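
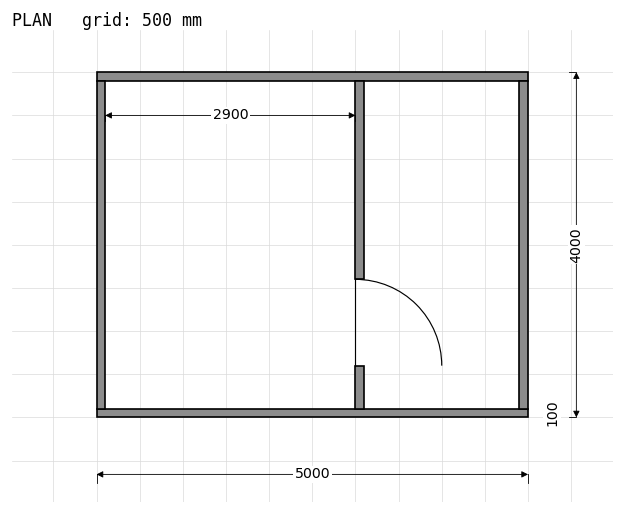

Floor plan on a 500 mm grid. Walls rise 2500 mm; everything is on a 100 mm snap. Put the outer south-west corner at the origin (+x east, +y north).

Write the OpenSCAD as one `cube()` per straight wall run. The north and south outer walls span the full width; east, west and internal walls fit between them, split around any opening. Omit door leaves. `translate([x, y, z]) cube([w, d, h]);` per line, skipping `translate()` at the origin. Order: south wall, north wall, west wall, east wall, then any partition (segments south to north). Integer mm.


cube([5000, 100, 2500]);
translate([0, 3900, 0]) cube([5000, 100, 2500]);
translate([0, 100, 0]) cube([100, 3800, 2500]);
translate([4900, 100, 0]) cube([100, 3800, 2500]);
translate([3000, 100, 0]) cube([100, 500, 2500]);
translate([3000, 1600, 0]) cube([100, 2300, 2500]);


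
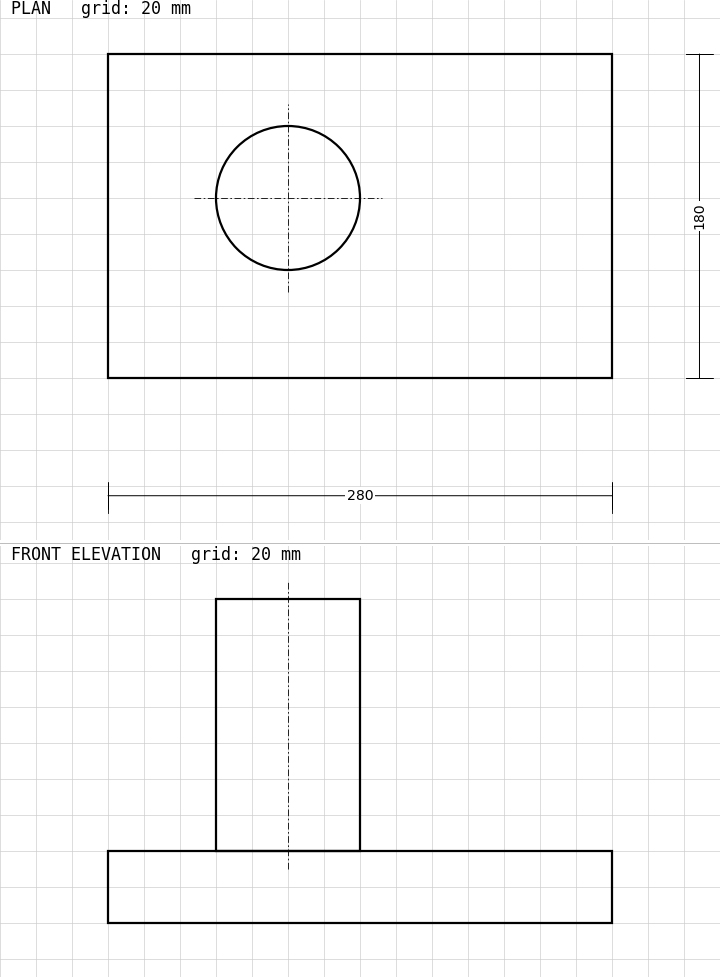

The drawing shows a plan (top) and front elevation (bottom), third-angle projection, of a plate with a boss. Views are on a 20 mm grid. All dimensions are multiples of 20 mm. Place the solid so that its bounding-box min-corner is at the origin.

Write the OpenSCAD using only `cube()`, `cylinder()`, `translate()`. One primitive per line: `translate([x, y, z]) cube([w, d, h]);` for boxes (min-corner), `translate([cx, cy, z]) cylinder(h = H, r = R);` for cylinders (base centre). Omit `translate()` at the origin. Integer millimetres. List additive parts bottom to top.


cube([280, 180, 40]);
translate([100, 100, 40]) cylinder(h = 140, r = 40);


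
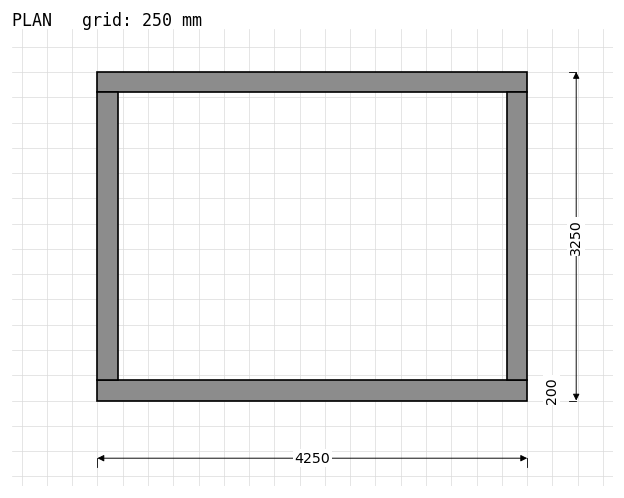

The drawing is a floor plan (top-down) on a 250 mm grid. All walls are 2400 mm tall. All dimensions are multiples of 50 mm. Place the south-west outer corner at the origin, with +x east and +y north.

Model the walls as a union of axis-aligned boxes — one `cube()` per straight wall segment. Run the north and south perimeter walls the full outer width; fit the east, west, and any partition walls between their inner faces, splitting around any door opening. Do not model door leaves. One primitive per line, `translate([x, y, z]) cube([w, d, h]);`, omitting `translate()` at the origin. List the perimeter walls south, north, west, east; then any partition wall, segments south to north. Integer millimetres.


cube([4250, 200, 2400]);
translate([0, 3050, 0]) cube([4250, 200, 2400]);
translate([0, 200, 0]) cube([200, 2850, 2400]);
translate([4050, 200, 0]) cube([200, 2850, 2400]);


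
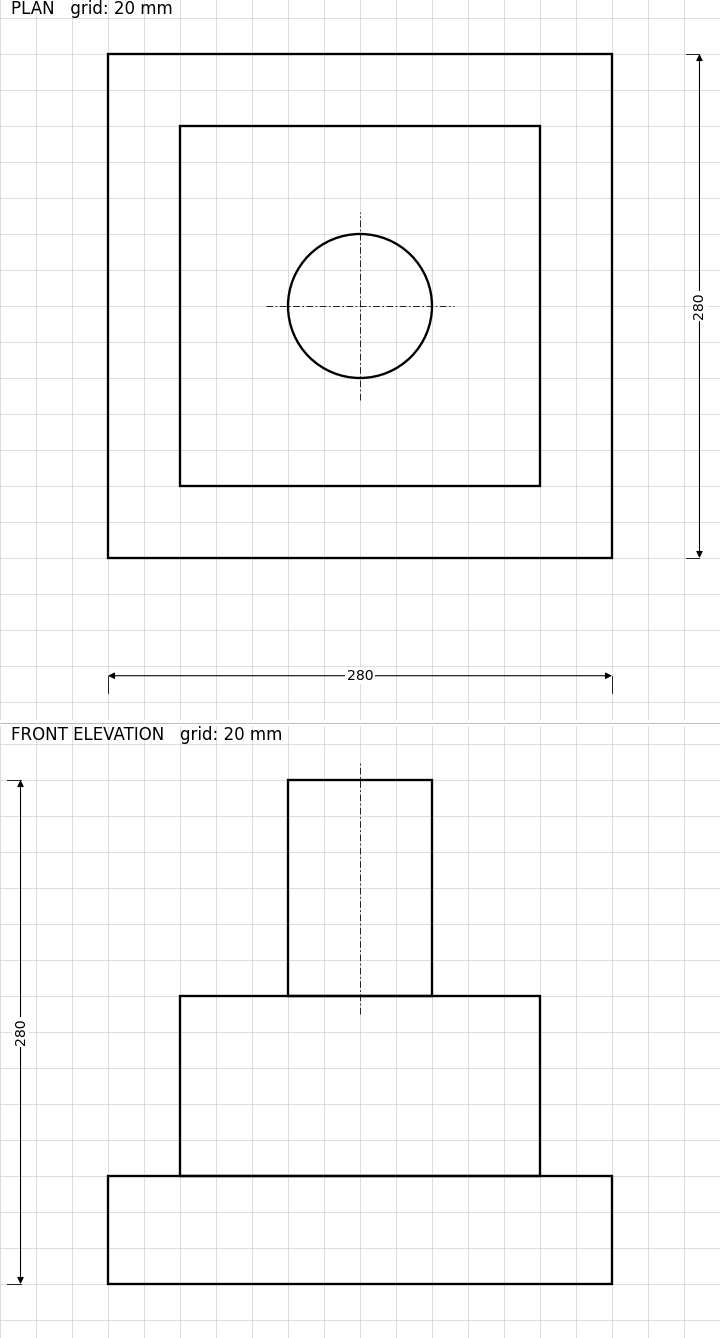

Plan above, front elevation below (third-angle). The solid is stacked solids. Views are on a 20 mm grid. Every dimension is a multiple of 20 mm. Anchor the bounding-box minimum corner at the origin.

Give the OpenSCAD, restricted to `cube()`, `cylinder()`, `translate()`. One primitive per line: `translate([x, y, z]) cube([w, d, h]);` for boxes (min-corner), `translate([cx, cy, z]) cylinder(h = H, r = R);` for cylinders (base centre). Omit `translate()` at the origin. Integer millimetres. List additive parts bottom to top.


cube([280, 280, 60]);
translate([40, 40, 60]) cube([200, 200, 100]);
translate([140, 140, 160]) cylinder(h = 120, r = 40);


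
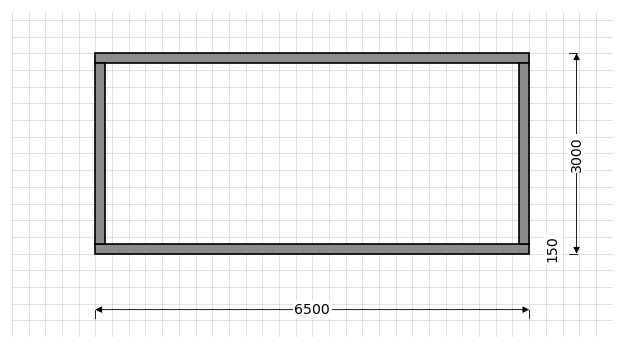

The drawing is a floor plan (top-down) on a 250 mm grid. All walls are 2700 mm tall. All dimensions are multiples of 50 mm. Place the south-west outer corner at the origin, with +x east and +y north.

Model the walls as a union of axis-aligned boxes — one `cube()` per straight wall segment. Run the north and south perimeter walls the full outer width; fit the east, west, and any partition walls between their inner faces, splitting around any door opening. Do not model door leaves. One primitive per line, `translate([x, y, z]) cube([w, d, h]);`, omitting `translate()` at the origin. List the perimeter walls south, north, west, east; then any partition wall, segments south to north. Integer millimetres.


cube([6500, 150, 2700]);
translate([0, 2850, 0]) cube([6500, 150, 2700]);
translate([0, 150, 0]) cube([150, 2700, 2700]);
translate([6350, 150, 0]) cube([150, 2700, 2700]);


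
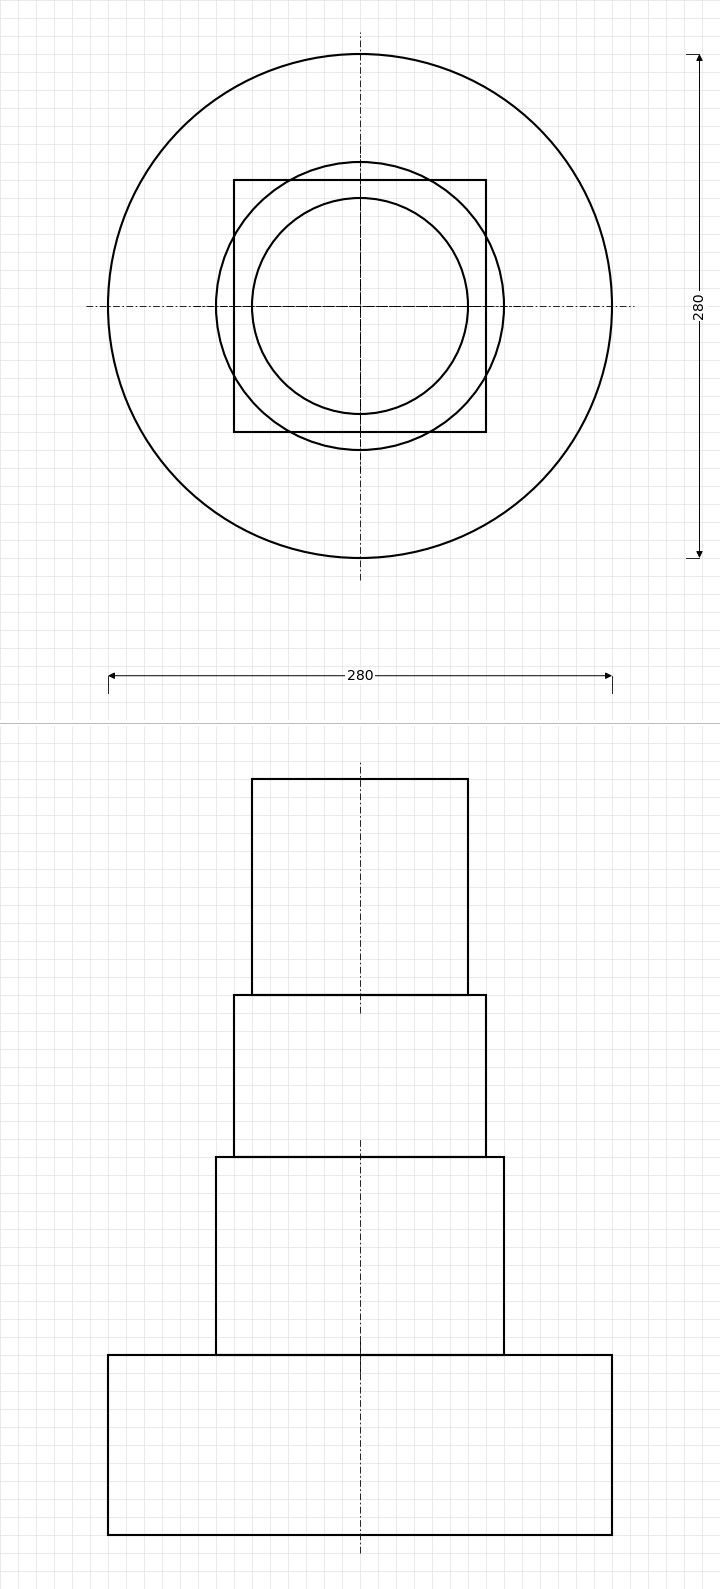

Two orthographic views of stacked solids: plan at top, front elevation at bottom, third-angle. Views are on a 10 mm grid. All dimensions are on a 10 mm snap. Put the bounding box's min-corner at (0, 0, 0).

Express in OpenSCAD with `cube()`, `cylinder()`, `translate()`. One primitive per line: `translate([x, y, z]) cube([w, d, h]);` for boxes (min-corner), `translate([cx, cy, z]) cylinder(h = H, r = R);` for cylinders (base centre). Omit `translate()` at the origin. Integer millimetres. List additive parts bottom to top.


translate([140, 140, 0]) cylinder(h = 100, r = 140);
translate([140, 140, 100]) cylinder(h = 110, r = 80);
translate([70, 70, 210]) cube([140, 140, 90]);
translate([140, 140, 300]) cylinder(h = 120, r = 60);


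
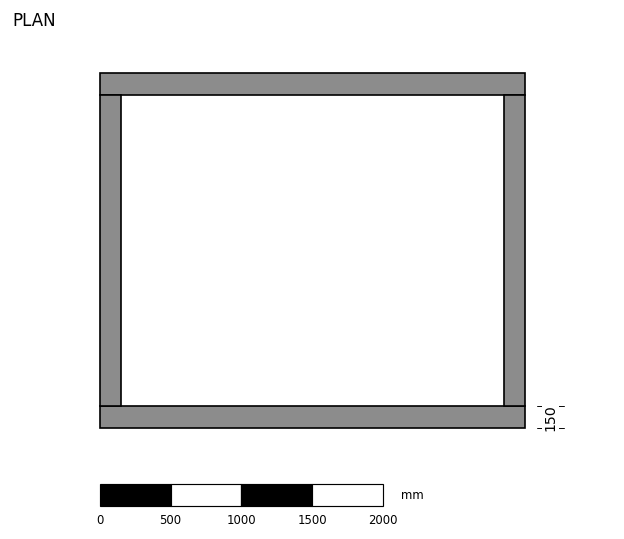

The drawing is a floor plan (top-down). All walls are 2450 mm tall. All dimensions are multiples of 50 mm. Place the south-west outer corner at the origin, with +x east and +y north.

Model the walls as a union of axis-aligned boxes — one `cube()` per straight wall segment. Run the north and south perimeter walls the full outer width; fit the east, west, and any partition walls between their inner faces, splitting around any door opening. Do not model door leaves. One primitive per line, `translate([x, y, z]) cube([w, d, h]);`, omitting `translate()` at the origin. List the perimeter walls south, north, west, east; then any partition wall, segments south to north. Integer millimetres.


cube([3000, 150, 2450]);
translate([0, 2350, 0]) cube([3000, 150, 2450]);
translate([0, 150, 0]) cube([150, 2200, 2450]);
translate([2850, 150, 0]) cube([150, 2200, 2450]);


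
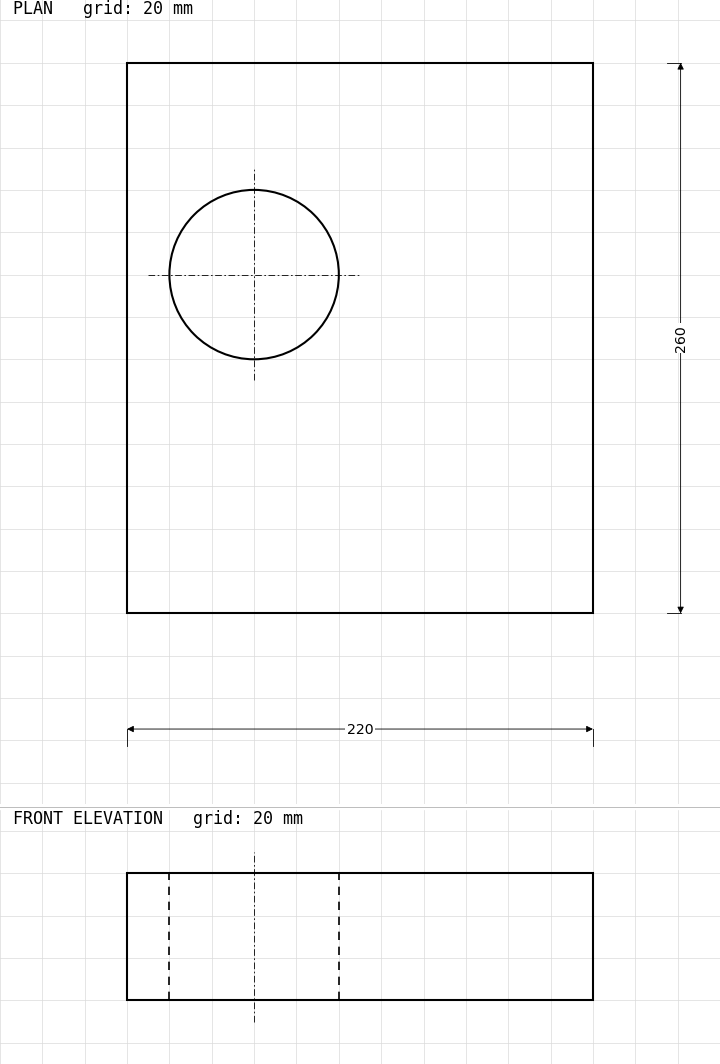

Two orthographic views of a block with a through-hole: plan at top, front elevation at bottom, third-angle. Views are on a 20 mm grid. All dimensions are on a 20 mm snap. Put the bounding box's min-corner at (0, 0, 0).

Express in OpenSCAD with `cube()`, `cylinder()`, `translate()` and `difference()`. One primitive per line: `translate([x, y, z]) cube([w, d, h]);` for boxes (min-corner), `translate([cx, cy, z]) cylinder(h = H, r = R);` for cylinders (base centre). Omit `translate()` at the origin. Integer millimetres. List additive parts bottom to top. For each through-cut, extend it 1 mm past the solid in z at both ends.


difference() {
  cube([220, 260, 60]);
  translate([60, 160, -1]) cylinder(h = 62, r = 40);
}


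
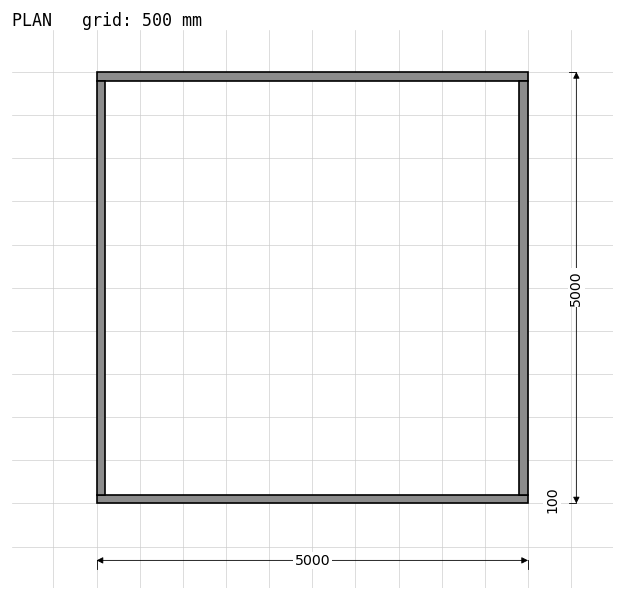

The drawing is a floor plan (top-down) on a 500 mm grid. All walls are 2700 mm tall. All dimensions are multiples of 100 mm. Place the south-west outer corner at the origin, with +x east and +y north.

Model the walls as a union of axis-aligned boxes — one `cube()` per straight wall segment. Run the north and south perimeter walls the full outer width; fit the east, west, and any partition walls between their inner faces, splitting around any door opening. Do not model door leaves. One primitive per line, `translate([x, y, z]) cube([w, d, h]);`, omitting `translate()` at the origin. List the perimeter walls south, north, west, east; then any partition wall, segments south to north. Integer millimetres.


cube([5000, 100, 2700]);
translate([0, 4900, 0]) cube([5000, 100, 2700]);
translate([0, 100, 0]) cube([100, 4800, 2700]);
translate([4900, 100, 0]) cube([100, 4800, 2700]);


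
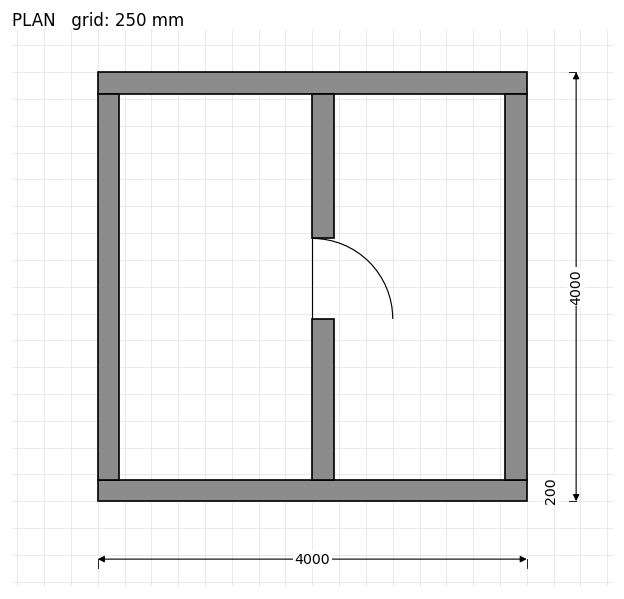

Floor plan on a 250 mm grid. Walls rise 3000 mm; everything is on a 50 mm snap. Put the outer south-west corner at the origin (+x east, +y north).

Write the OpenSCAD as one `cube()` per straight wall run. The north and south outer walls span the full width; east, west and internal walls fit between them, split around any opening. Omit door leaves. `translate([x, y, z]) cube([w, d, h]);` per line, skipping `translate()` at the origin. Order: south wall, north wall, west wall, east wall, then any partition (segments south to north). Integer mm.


cube([4000, 200, 3000]);
translate([0, 3800, 0]) cube([4000, 200, 3000]);
translate([0, 200, 0]) cube([200, 3600, 3000]);
translate([3800, 200, 0]) cube([200, 3600, 3000]);
translate([2000, 200, 0]) cube([200, 1500, 3000]);
translate([2000, 2450, 0]) cube([200, 1350, 3000]);


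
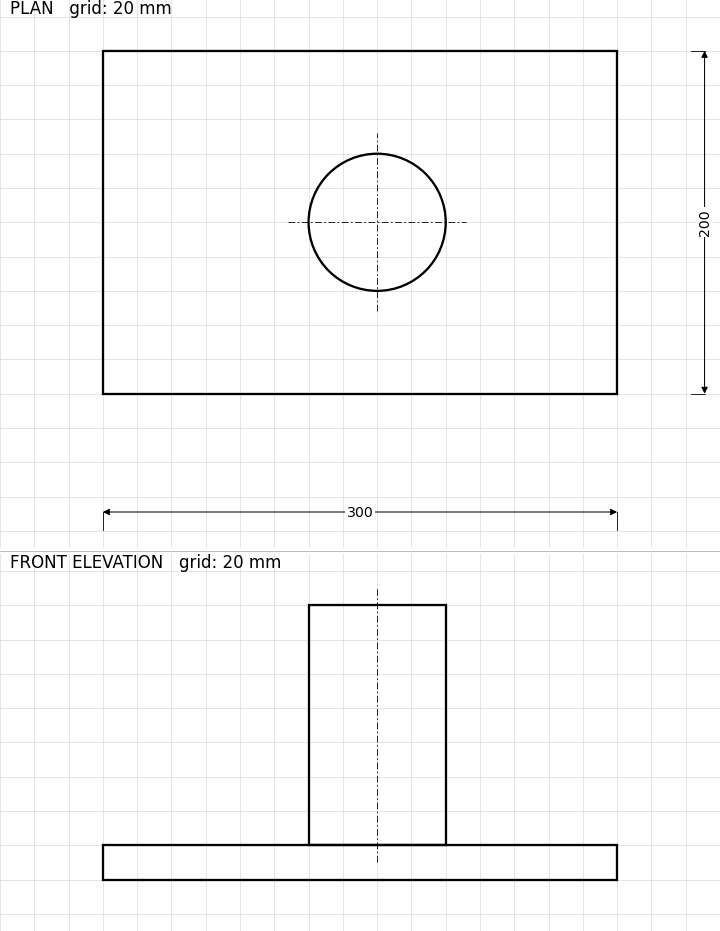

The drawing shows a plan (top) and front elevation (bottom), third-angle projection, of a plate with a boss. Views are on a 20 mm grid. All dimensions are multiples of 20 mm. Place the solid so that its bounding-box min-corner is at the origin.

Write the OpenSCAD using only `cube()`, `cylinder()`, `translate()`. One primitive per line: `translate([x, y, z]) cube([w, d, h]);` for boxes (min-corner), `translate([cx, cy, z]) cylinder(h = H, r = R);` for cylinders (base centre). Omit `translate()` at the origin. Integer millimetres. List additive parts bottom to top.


cube([300, 200, 20]);
translate([160, 100, 20]) cylinder(h = 140, r = 40);


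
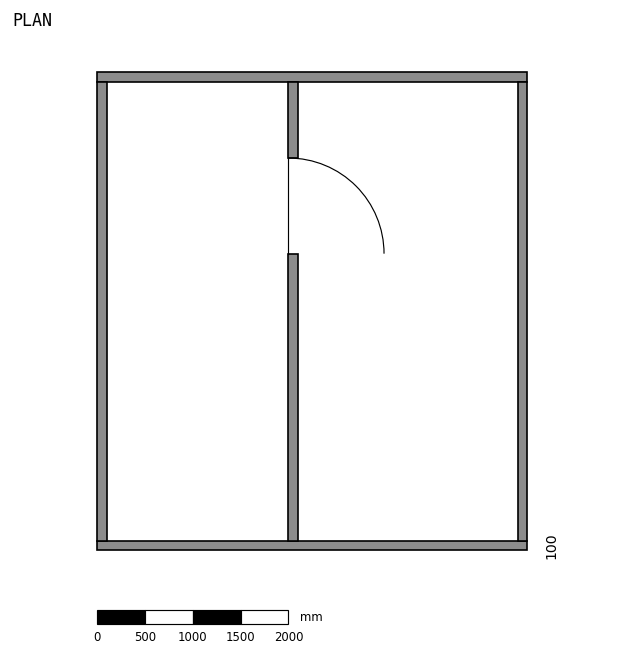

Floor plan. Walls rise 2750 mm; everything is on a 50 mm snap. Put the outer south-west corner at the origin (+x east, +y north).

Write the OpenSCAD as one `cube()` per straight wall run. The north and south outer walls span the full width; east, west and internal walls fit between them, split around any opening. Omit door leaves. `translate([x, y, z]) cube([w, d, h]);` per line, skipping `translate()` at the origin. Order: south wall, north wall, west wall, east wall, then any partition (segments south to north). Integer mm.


cube([4500, 100, 2750]);
translate([0, 4900, 0]) cube([4500, 100, 2750]);
translate([0, 100, 0]) cube([100, 4800, 2750]);
translate([4400, 100, 0]) cube([100, 4800, 2750]);
translate([2000, 100, 0]) cube([100, 3000, 2750]);
translate([2000, 4100, 0]) cube([100, 800, 2750]);


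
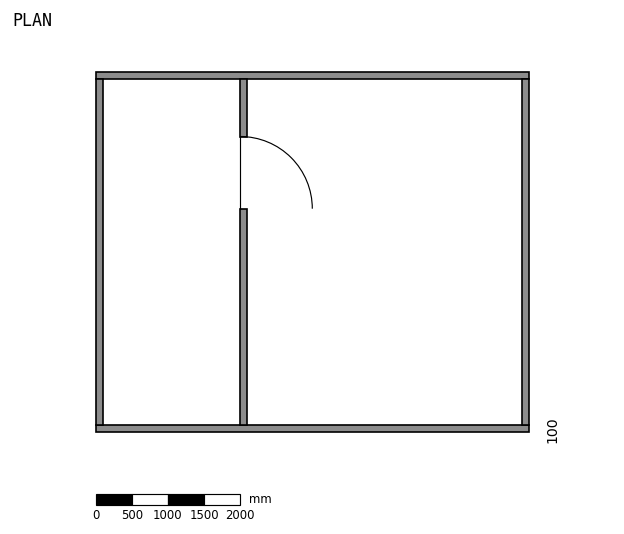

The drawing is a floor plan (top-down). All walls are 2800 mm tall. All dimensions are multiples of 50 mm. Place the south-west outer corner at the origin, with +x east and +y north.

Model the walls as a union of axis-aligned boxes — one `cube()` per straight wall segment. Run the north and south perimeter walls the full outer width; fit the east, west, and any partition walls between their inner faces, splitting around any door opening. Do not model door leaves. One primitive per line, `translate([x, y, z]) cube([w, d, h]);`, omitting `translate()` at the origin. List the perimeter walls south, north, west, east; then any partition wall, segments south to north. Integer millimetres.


cube([6000, 100, 2800]);
translate([0, 4900, 0]) cube([6000, 100, 2800]);
translate([0, 100, 0]) cube([100, 4800, 2800]);
translate([5900, 100, 0]) cube([100, 4800, 2800]);
translate([2000, 100, 0]) cube([100, 3000, 2800]);
translate([2000, 4100, 0]) cube([100, 800, 2800]);


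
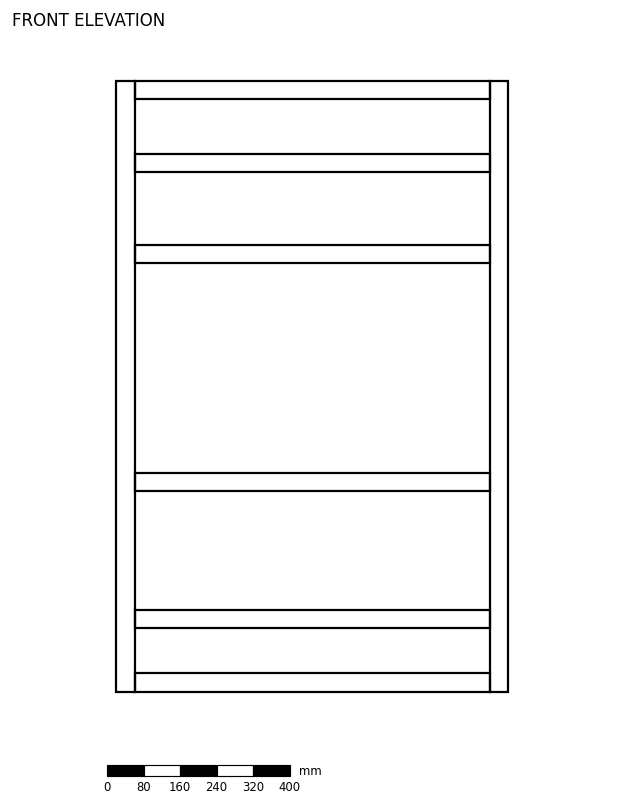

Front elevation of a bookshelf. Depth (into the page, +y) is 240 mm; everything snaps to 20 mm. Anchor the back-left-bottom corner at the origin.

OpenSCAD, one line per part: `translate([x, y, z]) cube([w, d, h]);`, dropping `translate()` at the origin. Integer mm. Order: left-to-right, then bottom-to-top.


cube([40, 240, 1340]);
translate([40, 0, 0]) cube([780, 240, 40]);
translate([40, 0, 140]) cube([780, 240, 40]);
translate([40, 0, 440]) cube([780, 240, 40]);
translate([40, 0, 940]) cube([780, 240, 40]);
translate([40, 0, 1140]) cube([780, 240, 40]);
translate([40, 0, 1300]) cube([780, 240, 40]);
translate([820, 0, 0]) cube([40, 240, 1340]);


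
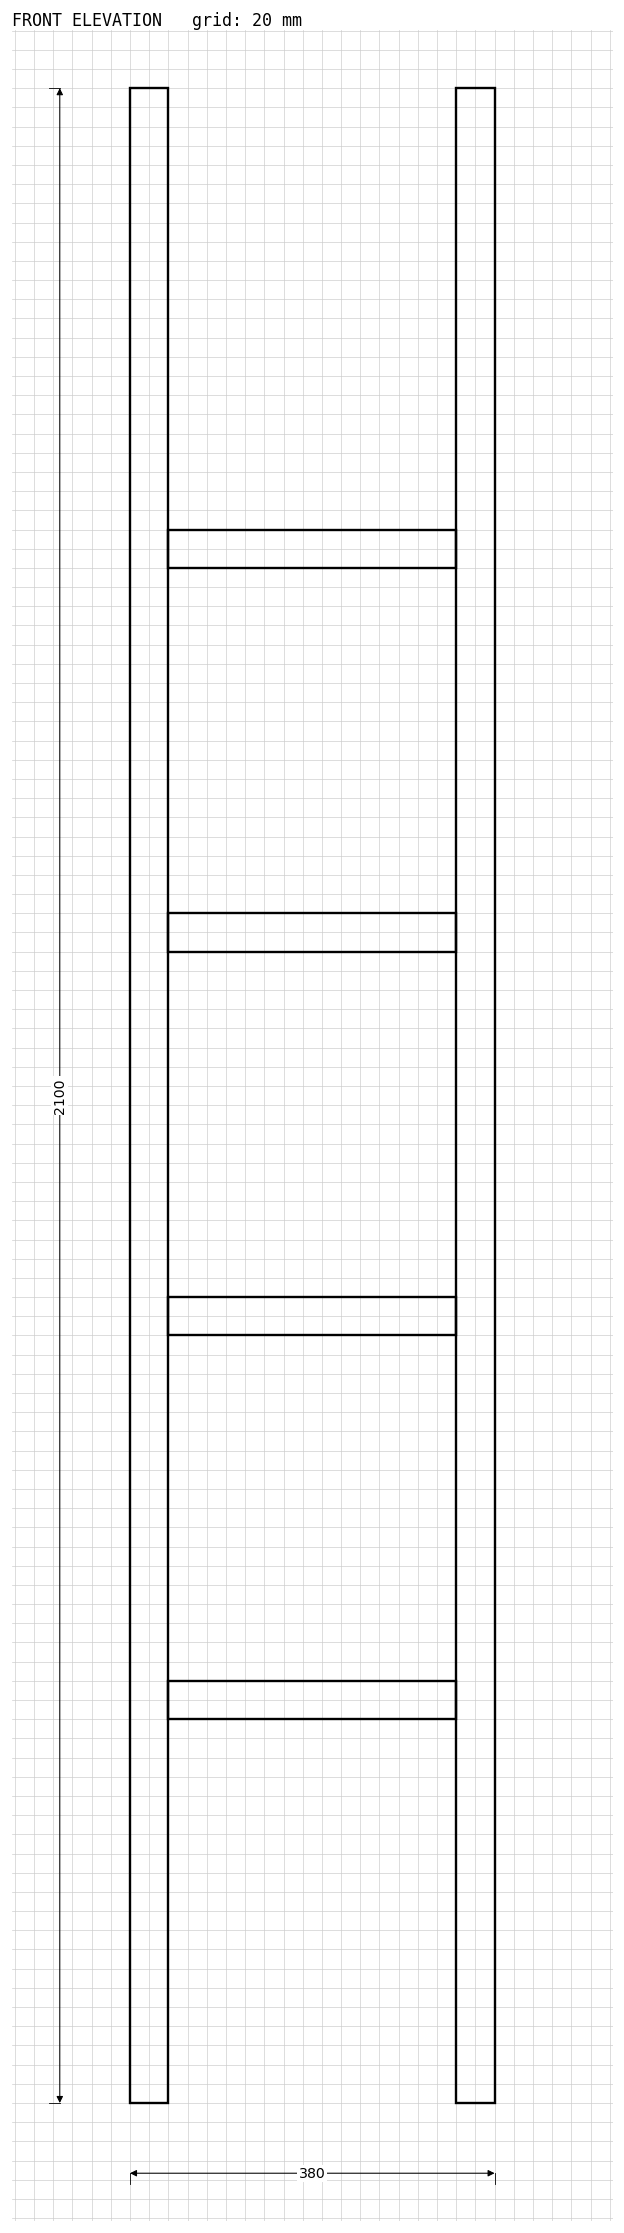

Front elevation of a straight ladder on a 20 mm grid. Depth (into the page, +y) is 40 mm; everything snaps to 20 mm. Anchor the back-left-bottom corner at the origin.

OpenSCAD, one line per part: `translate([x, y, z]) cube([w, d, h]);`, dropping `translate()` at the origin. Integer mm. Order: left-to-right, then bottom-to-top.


cube([40, 40, 2100]);
translate([40, 0, 400]) cube([300, 40, 40]);
translate([40, 0, 800]) cube([300, 40, 40]);
translate([40, 0, 1200]) cube([300, 40, 40]);
translate([40, 0, 1600]) cube([300, 40, 40]);
translate([340, 0, 0]) cube([40, 40, 2100]);


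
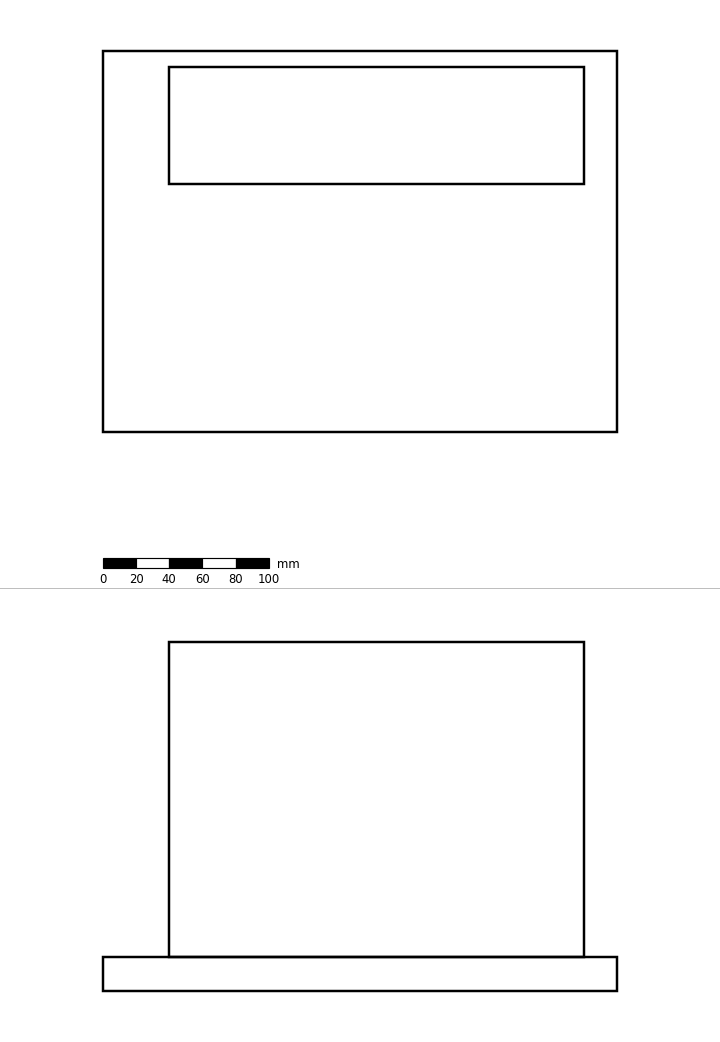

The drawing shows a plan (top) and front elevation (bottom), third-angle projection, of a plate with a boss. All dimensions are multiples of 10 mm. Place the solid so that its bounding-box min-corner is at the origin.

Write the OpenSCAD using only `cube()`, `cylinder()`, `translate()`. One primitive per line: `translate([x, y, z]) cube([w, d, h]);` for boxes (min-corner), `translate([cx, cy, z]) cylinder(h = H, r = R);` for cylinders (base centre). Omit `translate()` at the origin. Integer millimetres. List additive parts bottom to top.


cube([310, 230, 20]);
translate([40, 150, 20]) cube([250, 70, 190]);


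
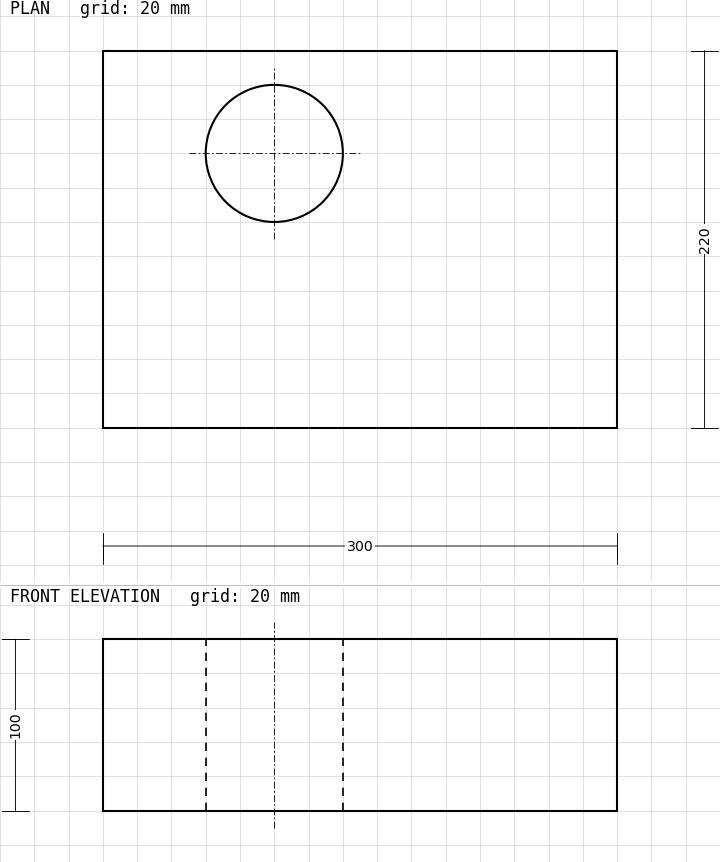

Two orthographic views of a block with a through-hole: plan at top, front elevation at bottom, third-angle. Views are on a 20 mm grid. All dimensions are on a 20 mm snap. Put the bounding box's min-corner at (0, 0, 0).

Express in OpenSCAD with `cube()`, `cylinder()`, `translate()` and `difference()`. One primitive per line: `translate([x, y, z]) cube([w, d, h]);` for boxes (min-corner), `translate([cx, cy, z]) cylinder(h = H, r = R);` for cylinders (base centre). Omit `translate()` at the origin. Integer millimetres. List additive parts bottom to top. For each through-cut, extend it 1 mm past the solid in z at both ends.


difference() {
  cube([300, 220, 100]);
  translate([100, 160, -1]) cylinder(h = 102, r = 40);
}


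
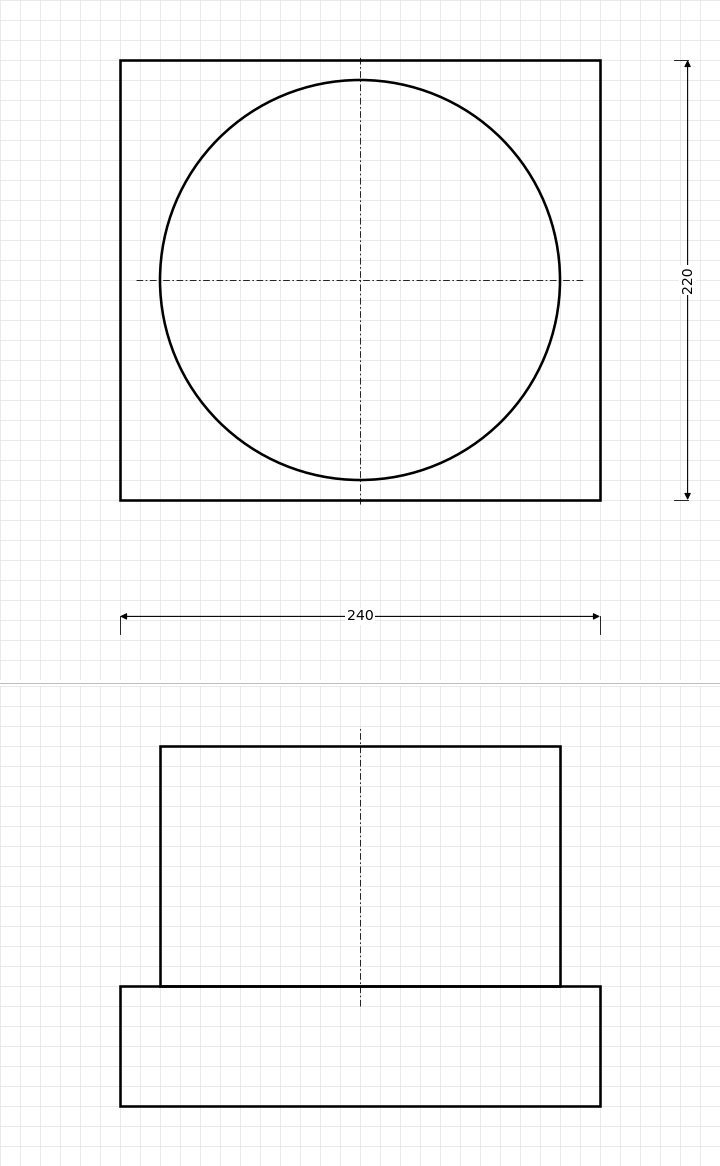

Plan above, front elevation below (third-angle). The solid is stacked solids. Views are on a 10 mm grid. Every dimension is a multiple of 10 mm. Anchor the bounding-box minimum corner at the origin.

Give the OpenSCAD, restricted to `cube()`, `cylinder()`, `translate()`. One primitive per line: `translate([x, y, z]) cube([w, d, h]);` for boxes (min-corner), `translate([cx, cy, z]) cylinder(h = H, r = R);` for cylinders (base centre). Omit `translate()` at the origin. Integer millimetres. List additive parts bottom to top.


cube([240, 220, 60]);
translate([120, 110, 60]) cylinder(h = 120, r = 100);


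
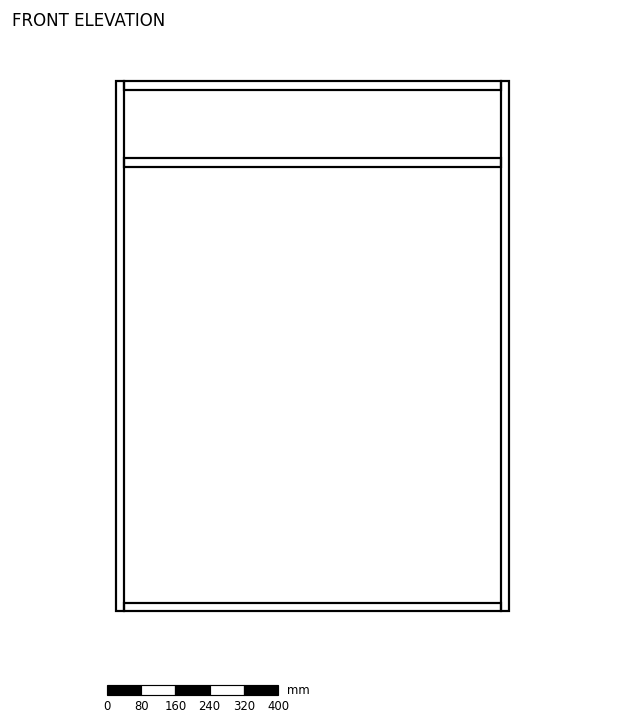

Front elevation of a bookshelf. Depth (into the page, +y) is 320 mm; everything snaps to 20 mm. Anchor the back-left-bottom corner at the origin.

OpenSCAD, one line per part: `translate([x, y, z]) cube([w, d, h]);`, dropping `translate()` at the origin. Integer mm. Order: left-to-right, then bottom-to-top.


cube([20, 320, 1240]);
translate([20, 0, 0]) cube([880, 320, 20]);
translate([20, 0, 1040]) cube([880, 320, 20]);
translate([20, 0, 1220]) cube([880, 320, 20]);
translate([900, 0, 0]) cube([20, 320, 1240]);


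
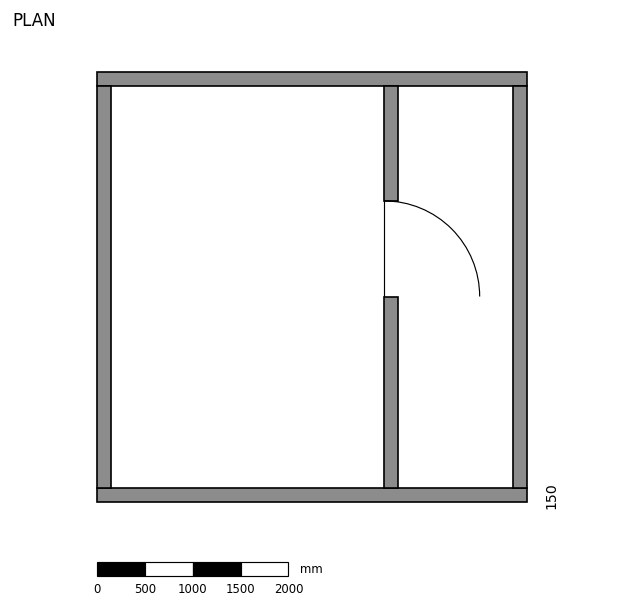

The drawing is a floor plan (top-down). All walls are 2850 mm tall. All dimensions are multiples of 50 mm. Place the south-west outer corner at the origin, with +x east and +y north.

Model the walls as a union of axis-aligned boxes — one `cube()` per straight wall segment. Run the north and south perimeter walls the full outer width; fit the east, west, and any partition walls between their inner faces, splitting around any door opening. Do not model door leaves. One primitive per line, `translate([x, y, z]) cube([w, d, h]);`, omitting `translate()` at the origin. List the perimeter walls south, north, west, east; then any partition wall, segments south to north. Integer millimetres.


cube([4500, 150, 2850]);
translate([0, 4350, 0]) cube([4500, 150, 2850]);
translate([0, 150, 0]) cube([150, 4200, 2850]);
translate([4350, 150, 0]) cube([150, 4200, 2850]);
translate([3000, 150, 0]) cube([150, 2000, 2850]);
translate([3000, 3150, 0]) cube([150, 1200, 2850]);


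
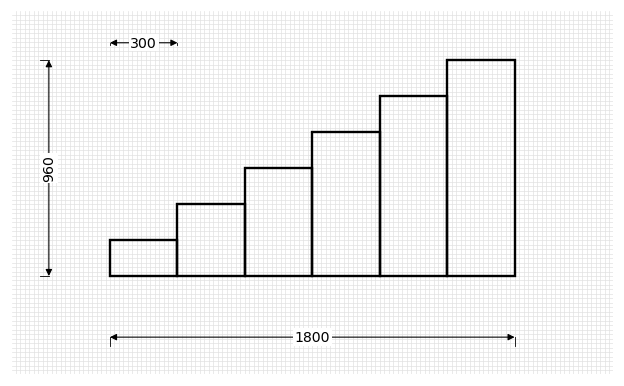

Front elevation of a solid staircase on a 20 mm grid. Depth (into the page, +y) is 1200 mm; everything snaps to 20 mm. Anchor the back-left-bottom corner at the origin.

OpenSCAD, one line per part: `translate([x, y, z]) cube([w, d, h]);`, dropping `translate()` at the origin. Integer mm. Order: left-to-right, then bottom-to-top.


cube([300, 1200, 160]);
translate([300, 0, 0]) cube([300, 1200, 320]);
translate([600, 0, 0]) cube([300, 1200, 480]);
translate([900, 0, 0]) cube([300, 1200, 640]);
translate([1200, 0, 0]) cube([300, 1200, 800]);
translate([1500, 0, 0]) cube([300, 1200, 960]);


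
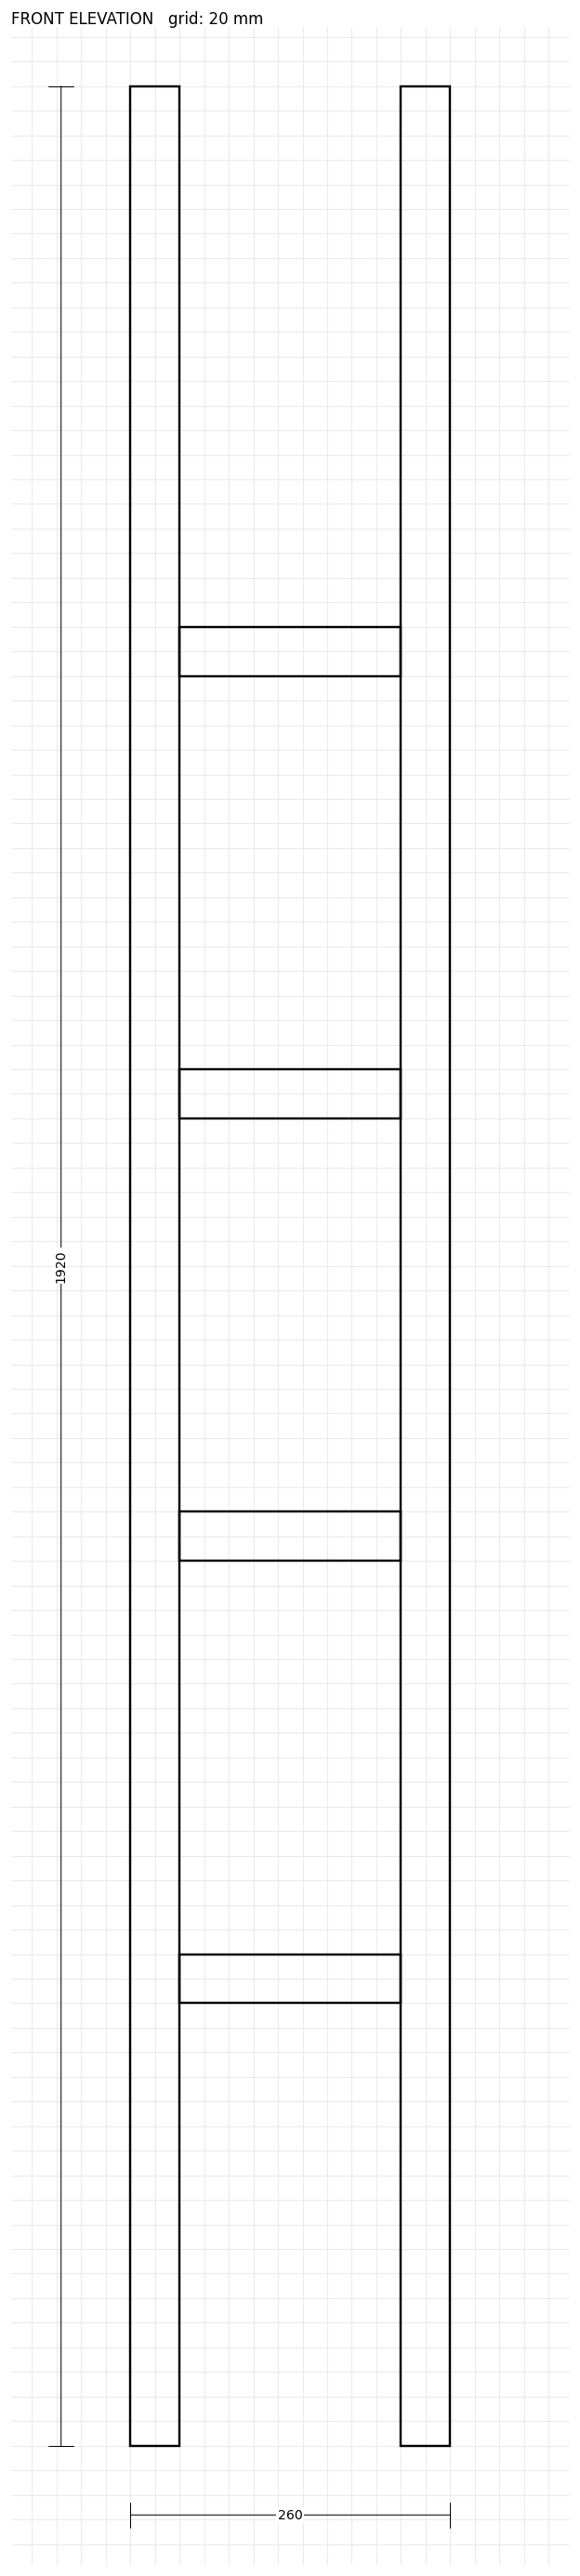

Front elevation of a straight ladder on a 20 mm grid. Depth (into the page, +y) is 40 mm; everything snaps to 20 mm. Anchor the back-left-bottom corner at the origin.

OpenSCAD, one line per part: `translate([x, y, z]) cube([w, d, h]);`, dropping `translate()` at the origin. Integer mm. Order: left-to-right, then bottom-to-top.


cube([40, 40, 1920]);
translate([40, 0, 360]) cube([180, 40, 40]);
translate([40, 0, 720]) cube([180, 40, 40]);
translate([40, 0, 1080]) cube([180, 40, 40]);
translate([40, 0, 1440]) cube([180, 40, 40]);
translate([220, 0, 0]) cube([40, 40, 1920]);


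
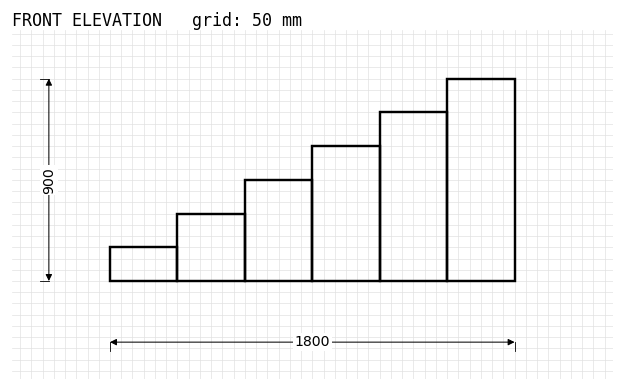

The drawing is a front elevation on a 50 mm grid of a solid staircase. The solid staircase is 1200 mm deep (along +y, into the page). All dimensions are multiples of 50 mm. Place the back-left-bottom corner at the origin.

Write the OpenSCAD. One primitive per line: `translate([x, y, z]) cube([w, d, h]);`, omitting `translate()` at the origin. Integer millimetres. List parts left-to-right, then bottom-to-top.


cube([300, 1200, 150]);
translate([300, 0, 0]) cube([300, 1200, 300]);
translate([600, 0, 0]) cube([300, 1200, 450]);
translate([900, 0, 0]) cube([300, 1200, 600]);
translate([1200, 0, 0]) cube([300, 1200, 750]);
translate([1500, 0, 0]) cube([300, 1200, 900]);


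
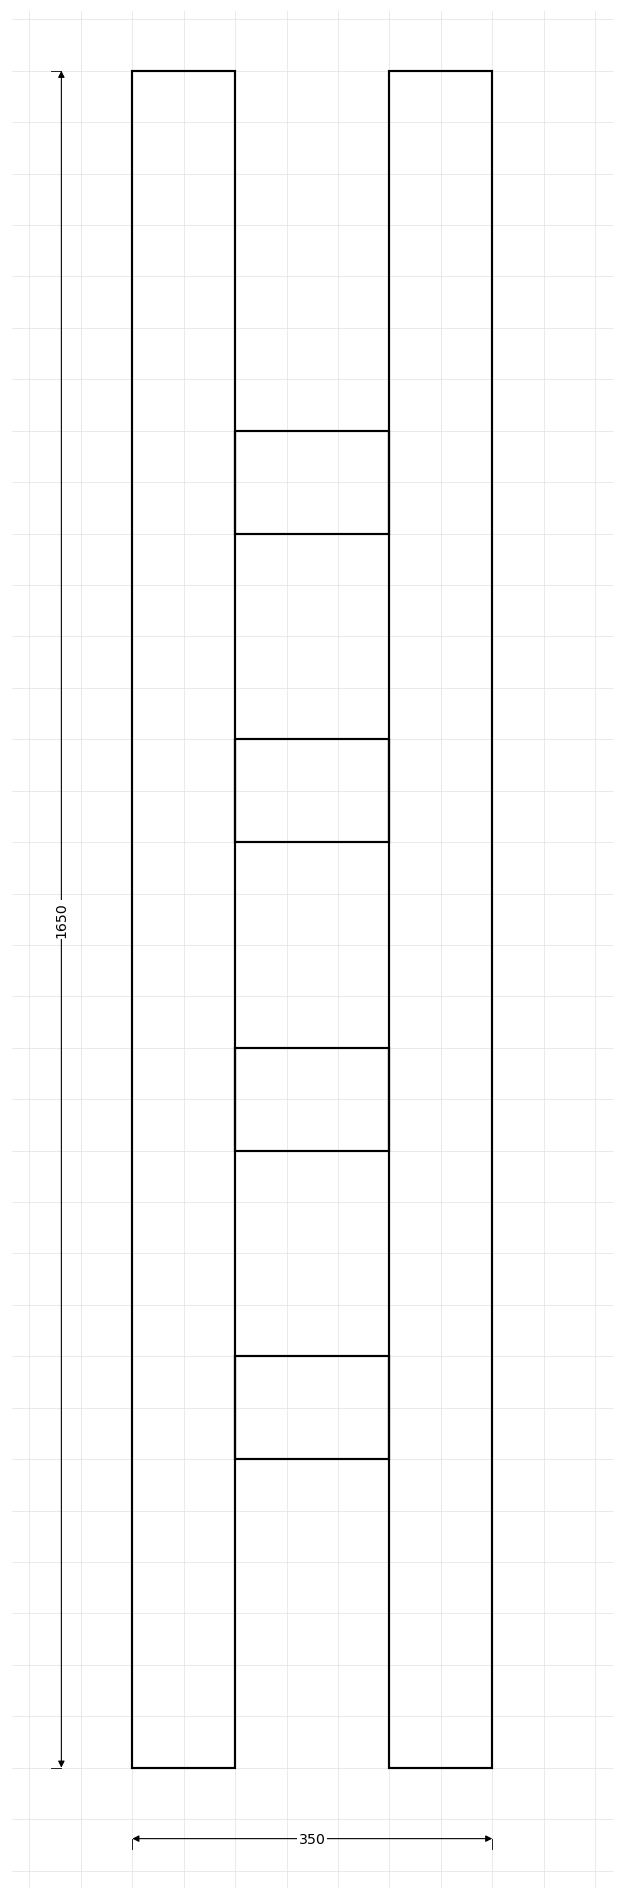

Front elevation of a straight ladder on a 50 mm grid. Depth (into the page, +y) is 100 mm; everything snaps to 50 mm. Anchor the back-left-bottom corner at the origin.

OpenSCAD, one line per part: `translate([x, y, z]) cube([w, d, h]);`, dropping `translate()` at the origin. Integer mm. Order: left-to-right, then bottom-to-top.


cube([100, 100, 1650]);
translate([100, 0, 300]) cube([150, 100, 100]);
translate([100, 0, 600]) cube([150, 100, 100]);
translate([100, 0, 900]) cube([150, 100, 100]);
translate([100, 0, 1200]) cube([150, 100, 100]);
translate([250, 0, 0]) cube([100, 100, 1650]);


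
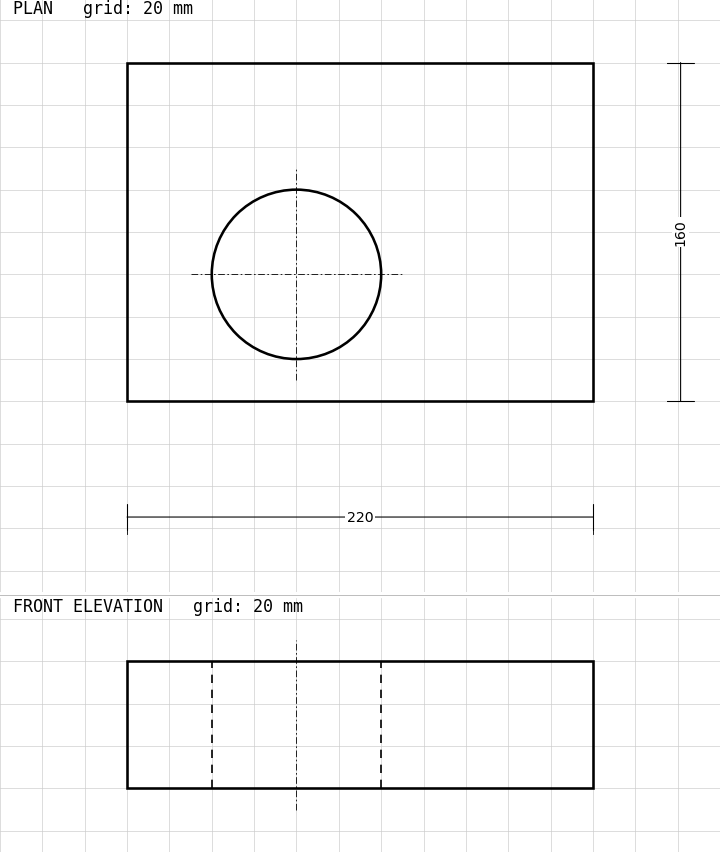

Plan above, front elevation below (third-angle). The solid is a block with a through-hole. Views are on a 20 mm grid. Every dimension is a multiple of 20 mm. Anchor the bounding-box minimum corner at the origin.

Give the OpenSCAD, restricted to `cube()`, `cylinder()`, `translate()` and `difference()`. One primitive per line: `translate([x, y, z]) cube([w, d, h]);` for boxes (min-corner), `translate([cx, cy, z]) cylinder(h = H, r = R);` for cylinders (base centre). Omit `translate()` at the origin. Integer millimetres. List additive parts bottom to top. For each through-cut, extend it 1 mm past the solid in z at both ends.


difference() {
  cube([220, 160, 60]);
  translate([80, 60, -1]) cylinder(h = 62, r = 40);
}


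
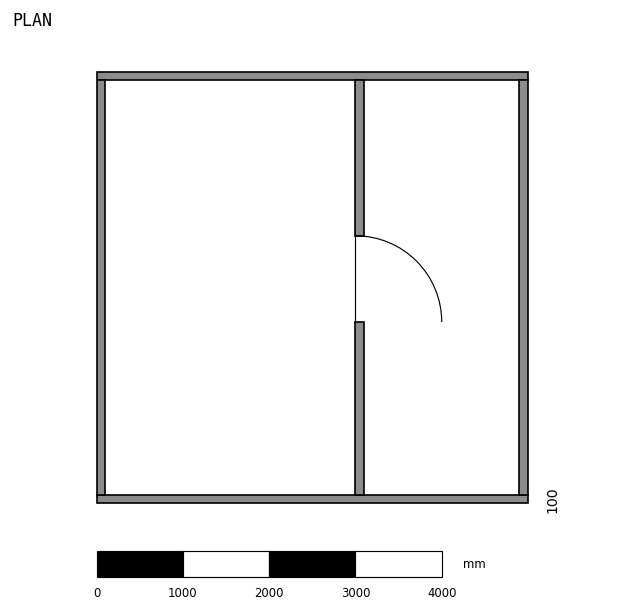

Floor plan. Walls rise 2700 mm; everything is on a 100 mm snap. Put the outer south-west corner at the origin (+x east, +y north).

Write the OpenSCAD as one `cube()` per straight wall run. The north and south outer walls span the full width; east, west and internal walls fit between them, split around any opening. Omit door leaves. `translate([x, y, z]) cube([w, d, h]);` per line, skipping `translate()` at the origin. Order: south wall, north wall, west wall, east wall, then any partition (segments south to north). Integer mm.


cube([5000, 100, 2700]);
translate([0, 4900, 0]) cube([5000, 100, 2700]);
translate([0, 100, 0]) cube([100, 4800, 2700]);
translate([4900, 100, 0]) cube([100, 4800, 2700]);
translate([3000, 100, 0]) cube([100, 2000, 2700]);
translate([3000, 3100, 0]) cube([100, 1800, 2700]);


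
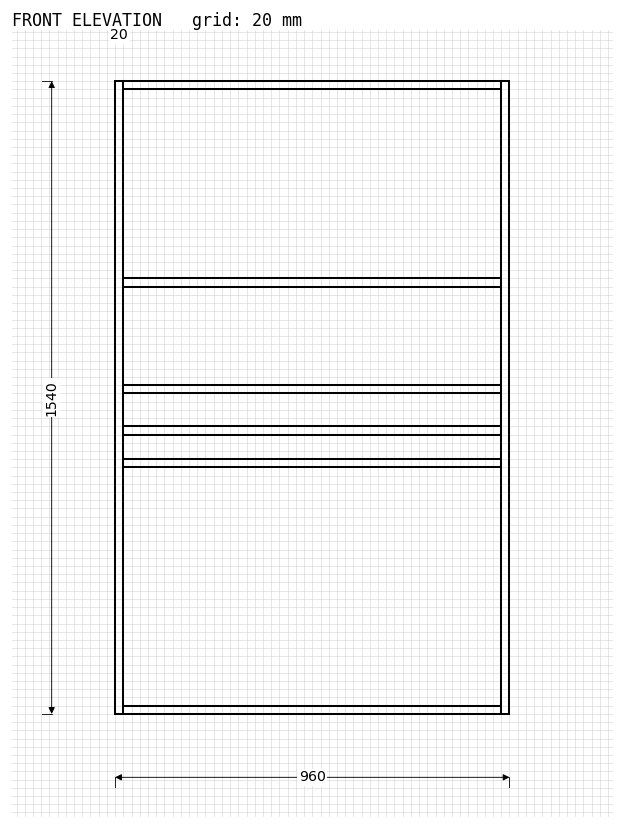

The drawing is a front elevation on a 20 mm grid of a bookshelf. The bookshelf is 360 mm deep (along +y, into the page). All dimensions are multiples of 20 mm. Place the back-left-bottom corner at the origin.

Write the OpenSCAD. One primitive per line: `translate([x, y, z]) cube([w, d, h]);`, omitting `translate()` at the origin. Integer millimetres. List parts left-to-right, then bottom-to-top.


cube([20, 360, 1540]);
translate([20, 0, 0]) cube([920, 360, 20]);
translate([20, 0, 600]) cube([920, 360, 20]);
translate([20, 0, 680]) cube([920, 360, 20]);
translate([20, 0, 780]) cube([920, 360, 20]);
translate([20, 0, 1040]) cube([920, 360, 20]);
translate([20, 0, 1520]) cube([920, 360, 20]);
translate([940, 0, 0]) cube([20, 360, 1540]);


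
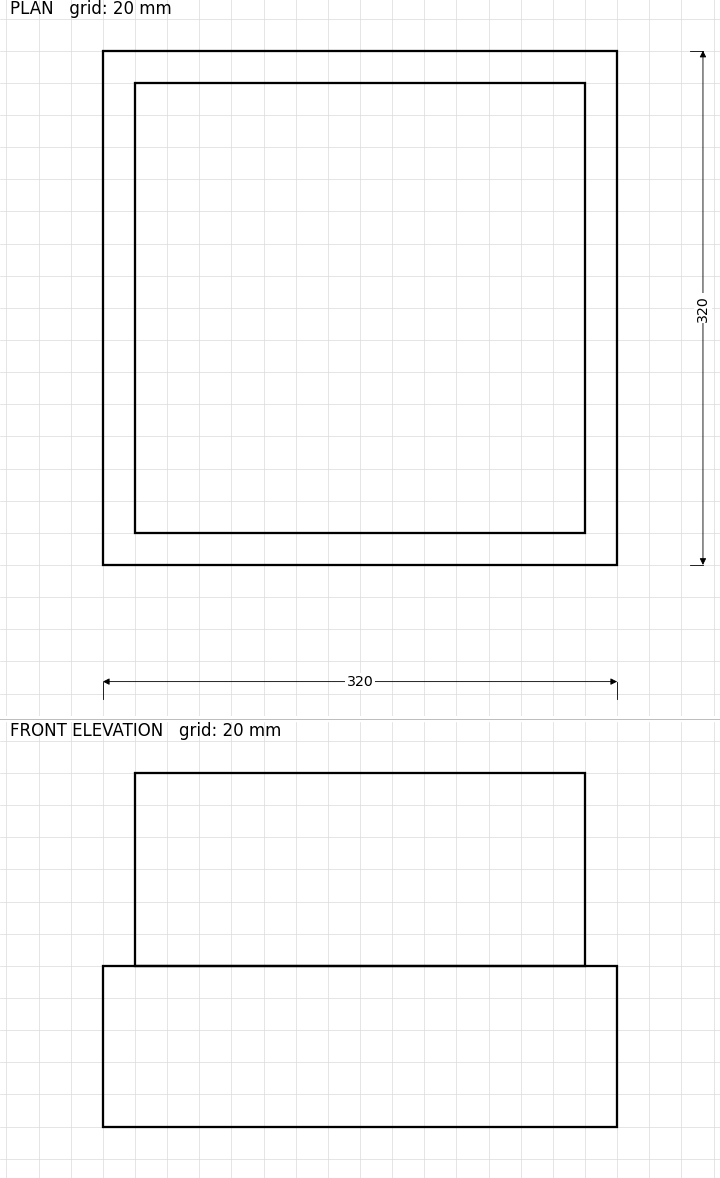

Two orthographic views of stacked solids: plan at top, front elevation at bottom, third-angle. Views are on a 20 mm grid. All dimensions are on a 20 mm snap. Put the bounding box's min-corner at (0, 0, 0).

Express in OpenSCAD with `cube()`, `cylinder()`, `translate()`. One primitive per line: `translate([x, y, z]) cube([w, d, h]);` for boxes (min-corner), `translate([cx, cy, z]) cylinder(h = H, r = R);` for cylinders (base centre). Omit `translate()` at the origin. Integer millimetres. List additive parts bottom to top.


cube([320, 320, 100]);
translate([20, 20, 100]) cube([280, 280, 120]);


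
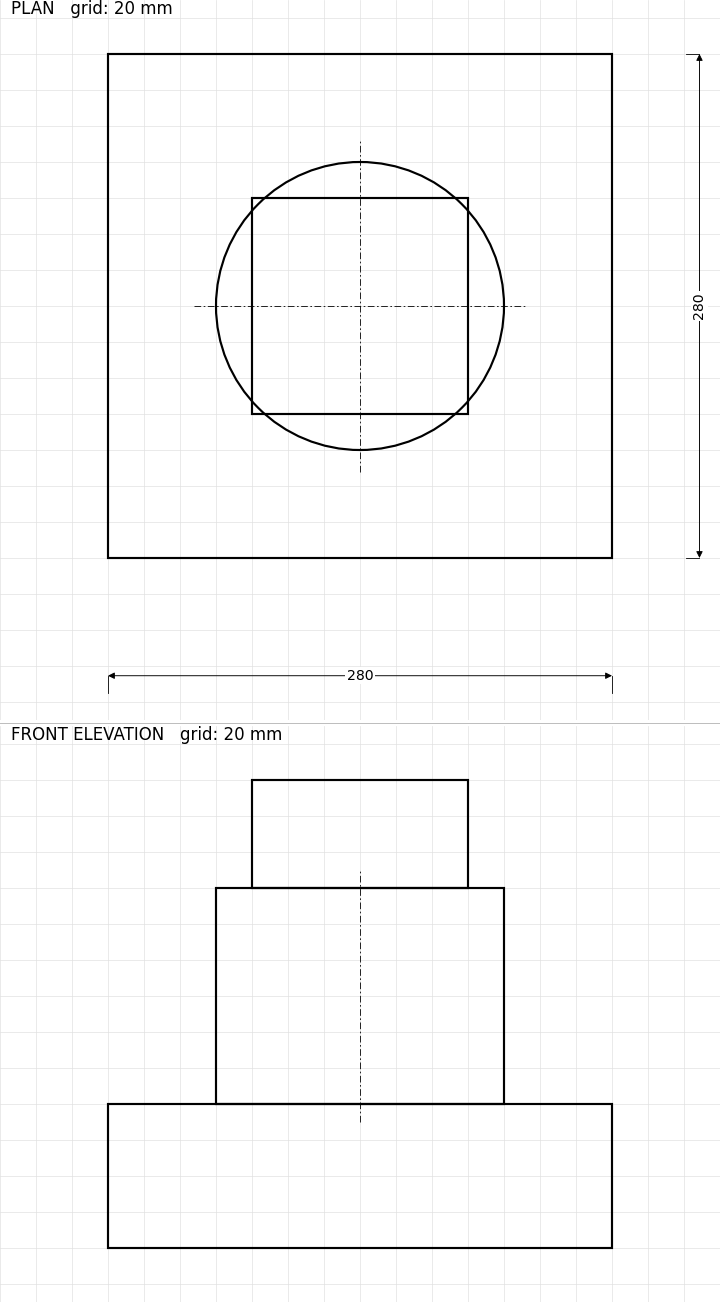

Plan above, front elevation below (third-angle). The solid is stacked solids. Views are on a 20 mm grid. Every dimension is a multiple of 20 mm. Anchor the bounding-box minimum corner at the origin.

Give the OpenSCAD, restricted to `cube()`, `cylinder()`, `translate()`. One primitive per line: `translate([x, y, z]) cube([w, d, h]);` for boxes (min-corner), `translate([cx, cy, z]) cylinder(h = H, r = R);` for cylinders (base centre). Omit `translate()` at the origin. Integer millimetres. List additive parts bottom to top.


cube([280, 280, 80]);
translate([140, 140, 80]) cylinder(h = 120, r = 80);
translate([80, 80, 200]) cube([120, 120, 60]);


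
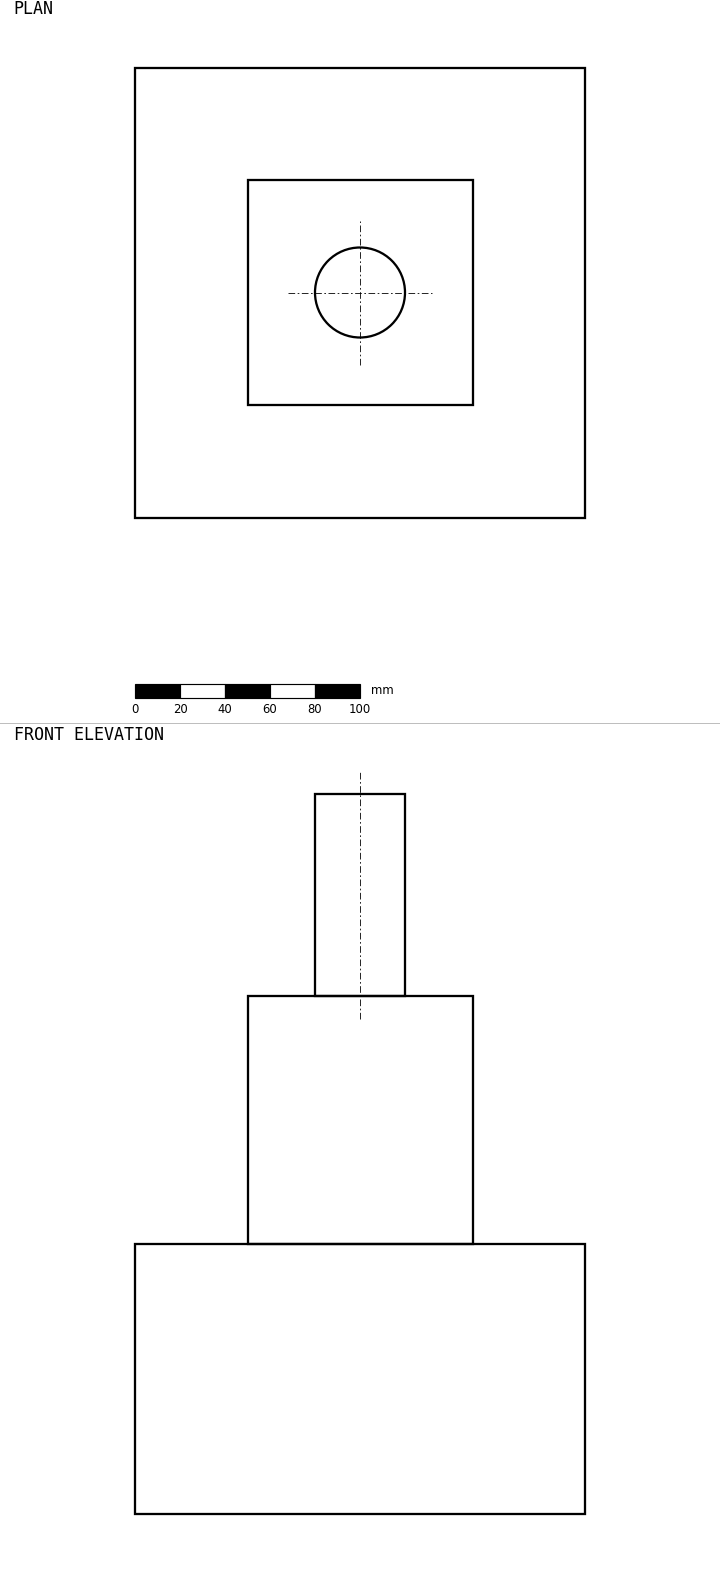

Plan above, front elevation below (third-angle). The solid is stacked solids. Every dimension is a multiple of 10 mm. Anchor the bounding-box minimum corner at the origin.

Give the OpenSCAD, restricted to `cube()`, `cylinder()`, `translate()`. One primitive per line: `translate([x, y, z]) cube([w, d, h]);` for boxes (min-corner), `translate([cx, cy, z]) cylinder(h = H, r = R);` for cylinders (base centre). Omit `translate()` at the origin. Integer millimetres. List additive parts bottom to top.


cube([200, 200, 120]);
translate([50, 50, 120]) cube([100, 100, 110]);
translate([100, 100, 230]) cylinder(h = 90, r = 20);


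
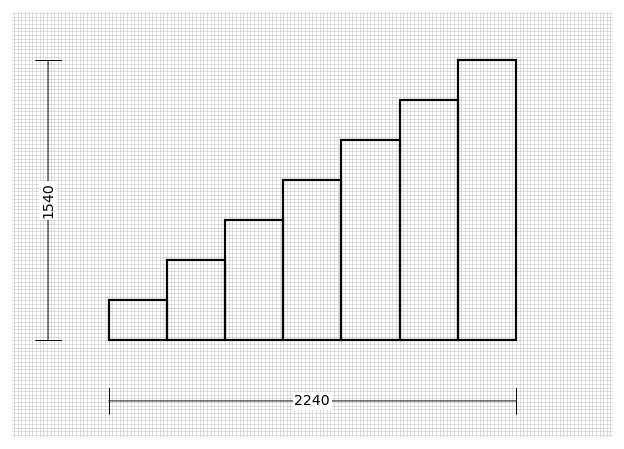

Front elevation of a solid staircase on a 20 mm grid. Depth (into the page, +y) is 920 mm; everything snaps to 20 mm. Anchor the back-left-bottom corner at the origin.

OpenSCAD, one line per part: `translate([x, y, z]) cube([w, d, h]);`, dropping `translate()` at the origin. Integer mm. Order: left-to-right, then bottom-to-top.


cube([320, 920, 220]);
translate([320, 0, 0]) cube([320, 920, 440]);
translate([640, 0, 0]) cube([320, 920, 660]);
translate([960, 0, 0]) cube([320, 920, 880]);
translate([1280, 0, 0]) cube([320, 920, 1100]);
translate([1600, 0, 0]) cube([320, 920, 1320]);
translate([1920, 0, 0]) cube([320, 920, 1540]);


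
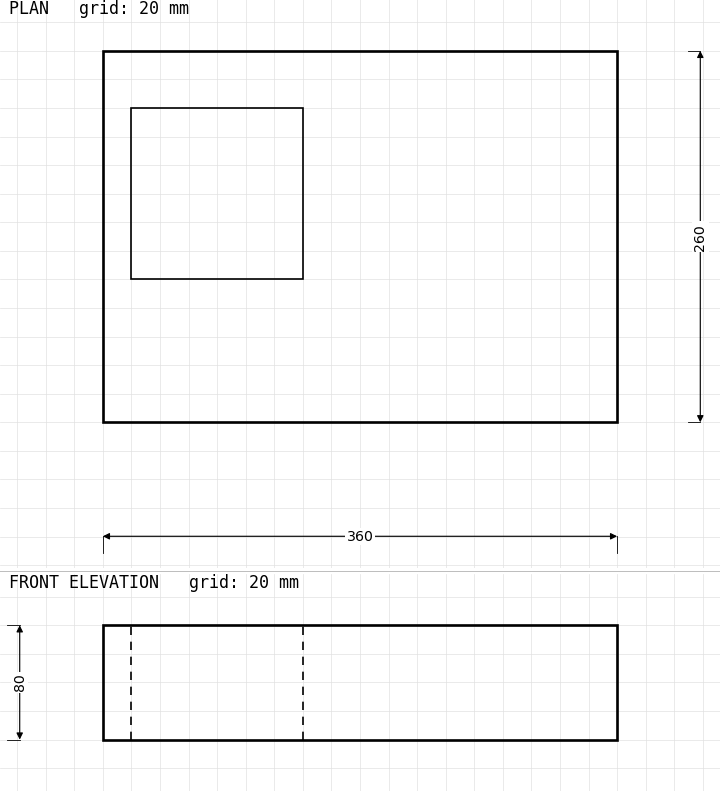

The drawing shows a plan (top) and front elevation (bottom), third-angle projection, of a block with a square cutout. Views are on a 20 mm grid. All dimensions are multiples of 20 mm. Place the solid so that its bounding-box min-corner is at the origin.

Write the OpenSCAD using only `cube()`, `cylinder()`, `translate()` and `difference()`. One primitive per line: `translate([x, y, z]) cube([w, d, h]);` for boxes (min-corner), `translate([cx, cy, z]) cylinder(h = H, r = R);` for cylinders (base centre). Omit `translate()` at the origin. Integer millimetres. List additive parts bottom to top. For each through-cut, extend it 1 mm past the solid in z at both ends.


difference() {
  cube([360, 260, 80]);
  translate([20, 100, -1]) cube([120, 120, 82]);
}


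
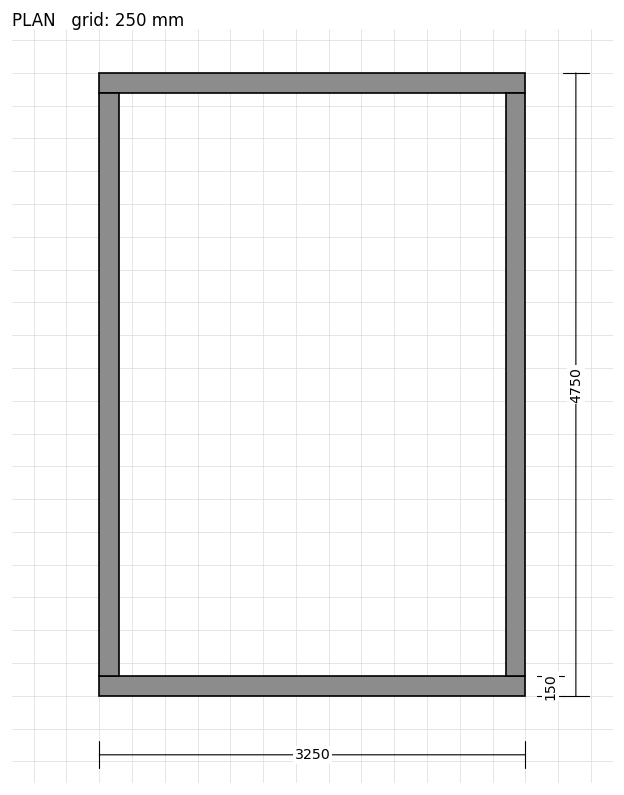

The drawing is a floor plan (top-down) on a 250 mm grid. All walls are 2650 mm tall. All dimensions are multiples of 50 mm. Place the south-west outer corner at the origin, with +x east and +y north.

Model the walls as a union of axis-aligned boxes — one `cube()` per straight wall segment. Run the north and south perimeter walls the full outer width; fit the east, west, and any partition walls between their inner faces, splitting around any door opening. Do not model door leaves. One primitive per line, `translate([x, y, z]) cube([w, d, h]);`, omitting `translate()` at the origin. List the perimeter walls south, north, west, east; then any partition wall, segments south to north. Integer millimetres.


cube([3250, 150, 2650]);
translate([0, 4600, 0]) cube([3250, 150, 2650]);
translate([0, 150, 0]) cube([150, 4450, 2650]);
translate([3100, 150, 0]) cube([150, 4450, 2650]);


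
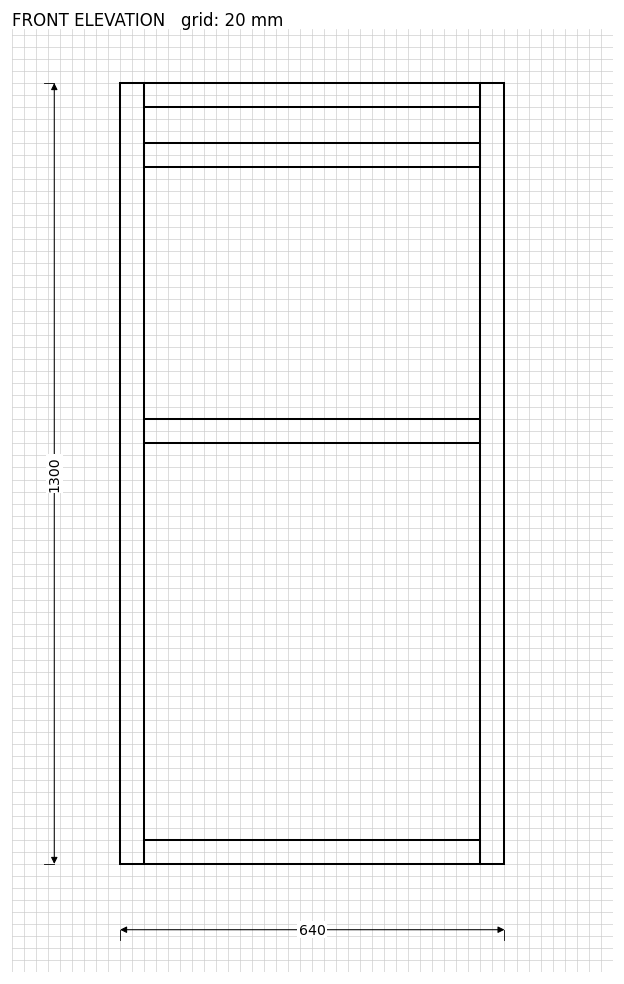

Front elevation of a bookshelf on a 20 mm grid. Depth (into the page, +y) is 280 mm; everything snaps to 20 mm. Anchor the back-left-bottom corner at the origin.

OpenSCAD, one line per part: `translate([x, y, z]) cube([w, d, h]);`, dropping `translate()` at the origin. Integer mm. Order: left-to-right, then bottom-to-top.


cube([40, 280, 1300]);
translate([40, 0, 0]) cube([560, 280, 40]);
translate([40, 0, 700]) cube([560, 280, 40]);
translate([40, 0, 1160]) cube([560, 280, 40]);
translate([40, 0, 1260]) cube([560, 280, 40]);
translate([600, 0, 0]) cube([40, 280, 1300]);


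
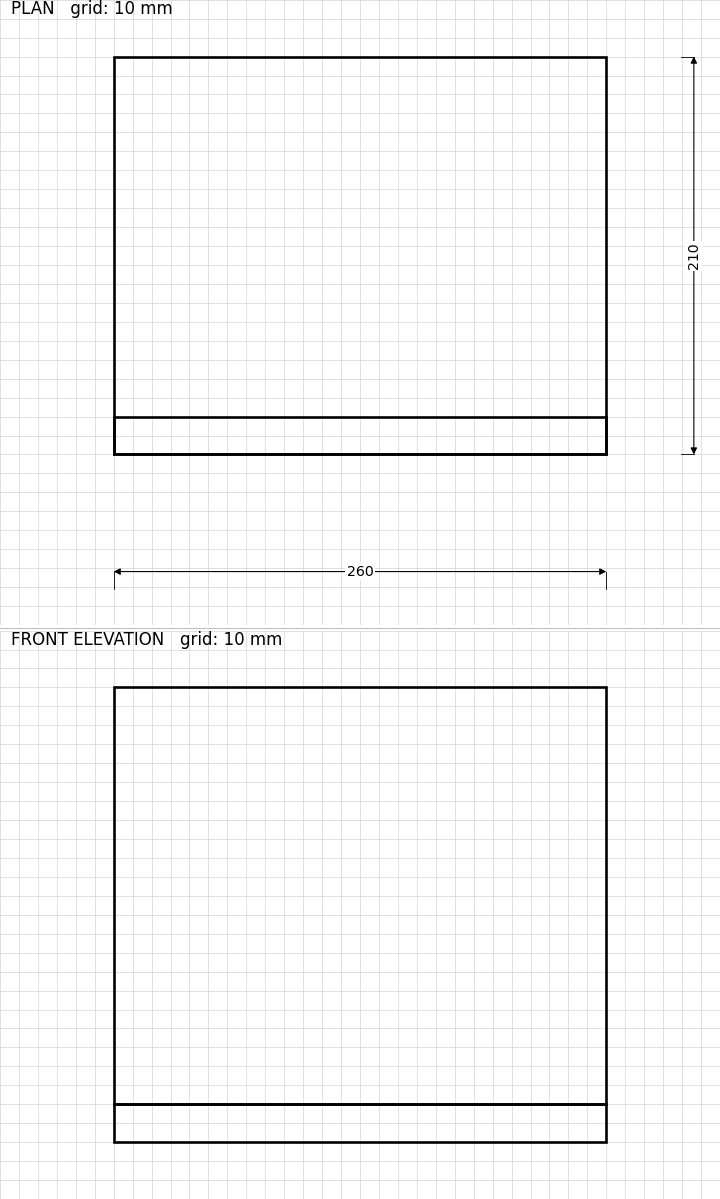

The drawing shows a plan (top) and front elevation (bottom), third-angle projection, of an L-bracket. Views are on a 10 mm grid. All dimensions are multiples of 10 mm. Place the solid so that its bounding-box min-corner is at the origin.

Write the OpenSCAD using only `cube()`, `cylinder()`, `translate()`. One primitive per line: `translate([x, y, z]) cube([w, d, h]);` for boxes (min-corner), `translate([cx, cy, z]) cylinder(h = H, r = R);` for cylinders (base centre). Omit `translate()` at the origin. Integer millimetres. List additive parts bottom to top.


cube([260, 210, 20]);
translate([0, 0, 20]) cube([260, 20, 220]);
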